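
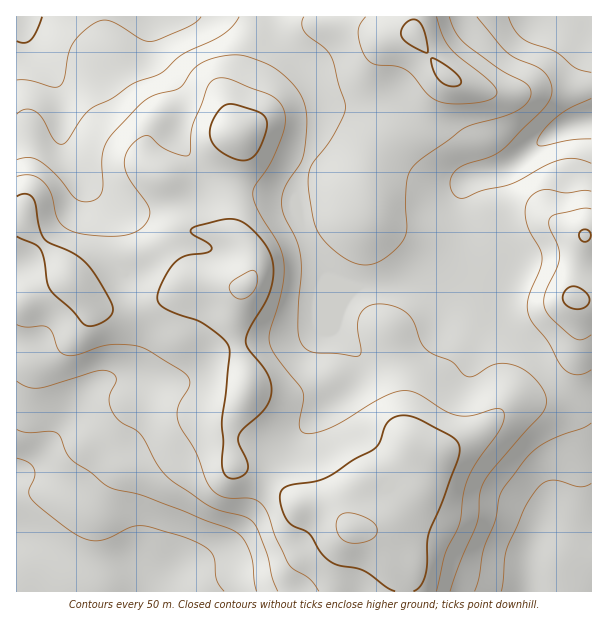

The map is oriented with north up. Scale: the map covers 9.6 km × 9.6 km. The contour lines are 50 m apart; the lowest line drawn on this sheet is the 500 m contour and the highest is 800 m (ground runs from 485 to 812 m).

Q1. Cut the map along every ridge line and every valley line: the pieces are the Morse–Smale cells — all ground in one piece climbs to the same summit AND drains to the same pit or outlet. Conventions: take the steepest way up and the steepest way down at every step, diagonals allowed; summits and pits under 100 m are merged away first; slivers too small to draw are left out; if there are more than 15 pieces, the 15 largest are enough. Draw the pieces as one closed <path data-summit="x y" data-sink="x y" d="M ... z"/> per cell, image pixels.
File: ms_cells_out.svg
<path data-summit="353 530" data-sink="152 591" d="M21 217l-5 1 1 374 389-1-3-24-26-31-12-6-14-1-15-17-7-4-32-6-31-24-32-14-4-33 18-41 0-9-13-46 0-23 7-24-27-5-26 0-19 13-24 11-12 3-27 0-9-3-8-7-20-22-10-17-30-30z"/><path data-summit="353 530" data-sink="23 17" d="M270 16l-254 1 0 199 8 3 6 12 30 30 18 26 20 20 9 3 27 0 24-8 31-19 26 0 28 5 7-7 3-8-1-19-10-14-10-10-2-6 2-18 10-42 0-14-4-15 2-1 66 29 8-17 6-23 0-21-6-21-7-15-29-30z"/><path data-summit="353 530" data-sink="591 17" d="M240 134l-2 3 4 13 0 14-10 42-2 18 2 6 10 10 10 14 1 19-3 8-10 13-5 18 0 23 13 46 0 9-18 41 4 33 32 14 34 26 20 1 12 5 19 19 4-26 5-9 9-10 32-9 8-8 8-17 11 4 6 0 39-18 16-12 23-22 22-10 17-10 2-4-18-25-19-16-16-17-7-23 0-13 5-24-5-9-18-20-7-13 1 25-5 15-4 9-13 10-28 1-59 10-27-6-8-6-19-40-10-26-1-16 11-30z"/><path data-summit="446 75" data-sink="591 17" d="M591 16l-177 0 0 16 2 6 18 25 12 12-44 53-10 6-19 21-9 24 2 27-6-9-16-13-38-21-6 14-5 17 3 22 27 60 17 8 18 4 59-10 22 0 12-4 7-7 9-24 0-19-6-17 1-24 7-7 29-6 13-6 33-26 23-12 23-6z"/><path data-summit="353 530" data-sink="533 591" d="M554 379l-20 13-22 10-23 22-16 12-39 18-14-3-5 32-6 9-28 31-12 6-11 1 11 2 8 4 23 27 4 9 3 20 185-1 0-166-15-21z"/><path data-summit="575 299" data-sink="591 17" d="M591 121l-18 3-22 10-38 30-13 6-29 6-8 12 0 18 3 9 9 16 18 20 5 9-5 24 3 27 9 15 30 27 19 26 17-17 7-15 2-33-2-11-4-6 0-6 9-39 1-16 8-2z"/><path data-summit="446 75" data-sink="23 17" d="M413 16l-142 1 7 19 29 30 12 29 1 28-13 41 37 20 12 9 7 11 1-25 9-24 19-21 10-6 44-53-12-12-18-25-2-6z"/><path data-summit="353 530" data-sink="23 17" d="M417 450l-8 17-8 8-11 5-15 1-15 13-8 19 1 16 4 1 20-4 32-34 6-9 5-24 0-7z"/><path data-summit="575 299" data-sink="533 591" d="M591 300l-14 0 3 14-2 33-7 15-17 16 23 26 14 20z"/><path data-summit="575 299" data-sink="23 17" d="M591 235l-7 1-1 16-9 39 0 6 4 3 14-1z"/>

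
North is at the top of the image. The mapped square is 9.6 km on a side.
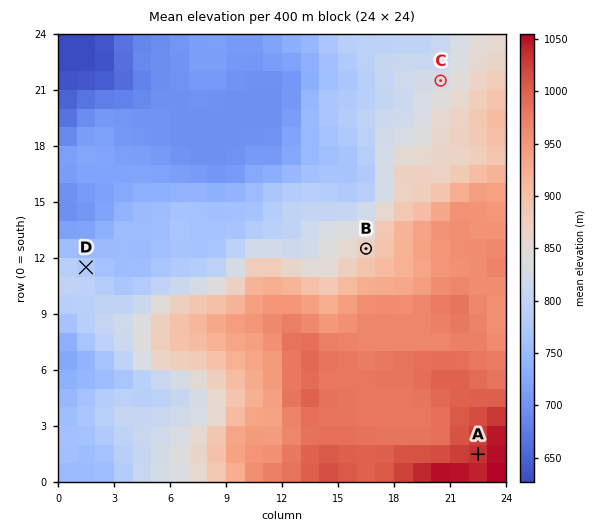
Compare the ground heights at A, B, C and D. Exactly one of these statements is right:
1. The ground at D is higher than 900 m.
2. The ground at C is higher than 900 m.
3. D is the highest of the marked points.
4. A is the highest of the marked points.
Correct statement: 4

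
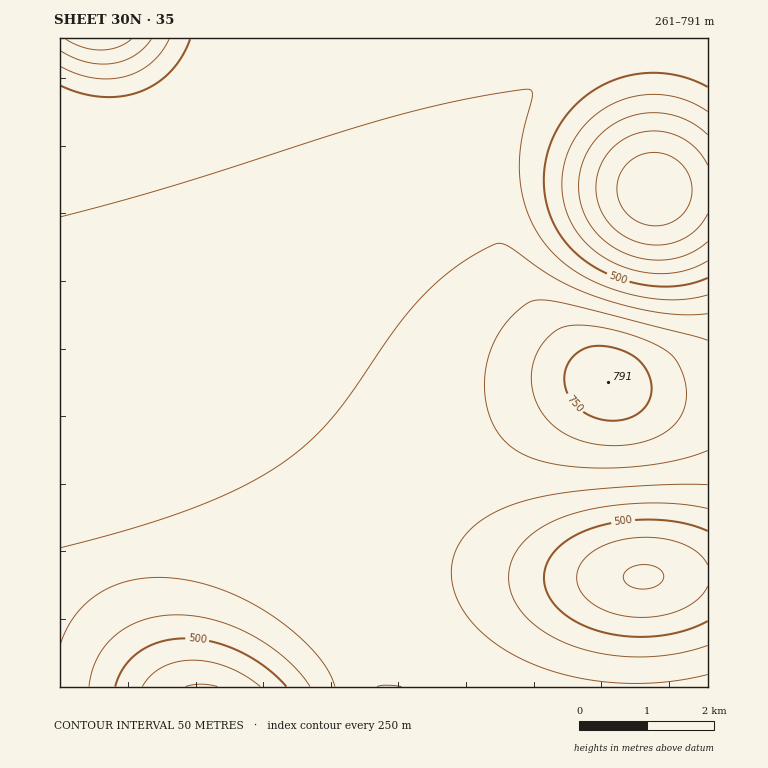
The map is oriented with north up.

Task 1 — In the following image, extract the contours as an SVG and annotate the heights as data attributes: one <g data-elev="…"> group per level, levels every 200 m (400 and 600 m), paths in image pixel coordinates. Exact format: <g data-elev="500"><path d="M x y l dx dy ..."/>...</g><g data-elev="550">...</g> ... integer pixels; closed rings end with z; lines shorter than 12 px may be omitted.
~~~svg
<g data-elev="400"><path d="M186 687l15-3 16 3"/><path d="M638 589l-10-4-4-5 0-5 4-6 9-4 10 0 8 2 7 5 2 6-5 7-10 3z"/><path d="M708 242l-19 12-20 5-22 0-22-6-19-11-15-16-9-19-3-21 3-22 9-18 15-17 19-11 22-5 22 1 20 7 19 14"/><path d="M151 39l-8 10-10 7-10 5-12 3-12 0-13-2-14-5-12-6"/></g><g data-elev="600"><path d="M708 674l-44 8-44 1-44-6-39-11-19-9-17-9-13-10-13-12-10-12-7-14-5-13-2-14 1-12 3-10 12-18 21-17 27-12 32-8 41-6 71-5 49 0"/><path d="M60 644l7-17 11-15 13-13 15-10 17-7 17-3 20-2 22 2 24 5 23 9 22 10 24 15 22 17 19 18 12 17 7 17"/><path d="M708 314l-22 1-26-2-27-5-30-9-25-10-21-10-50-34-7-2-5 1-19 10-18 12-34 28-28 34-43 63-19 25-24 25-27 21-38 23-49 22-61 21-75 20"/></g>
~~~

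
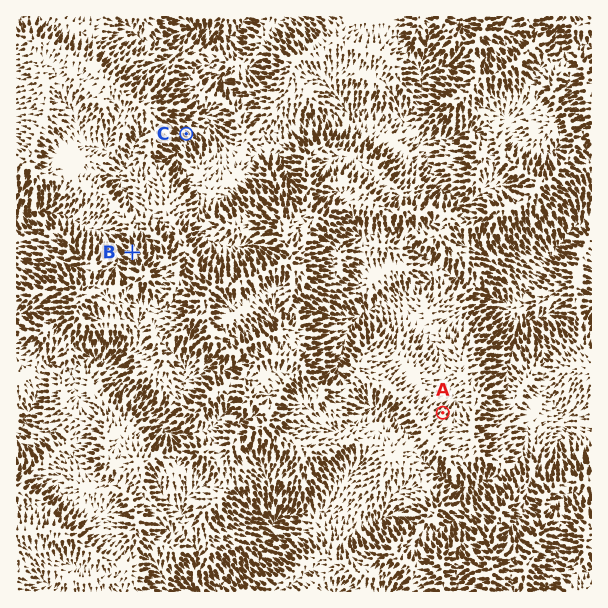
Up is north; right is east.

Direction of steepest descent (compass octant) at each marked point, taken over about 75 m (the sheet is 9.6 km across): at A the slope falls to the NE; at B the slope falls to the NW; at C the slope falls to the SE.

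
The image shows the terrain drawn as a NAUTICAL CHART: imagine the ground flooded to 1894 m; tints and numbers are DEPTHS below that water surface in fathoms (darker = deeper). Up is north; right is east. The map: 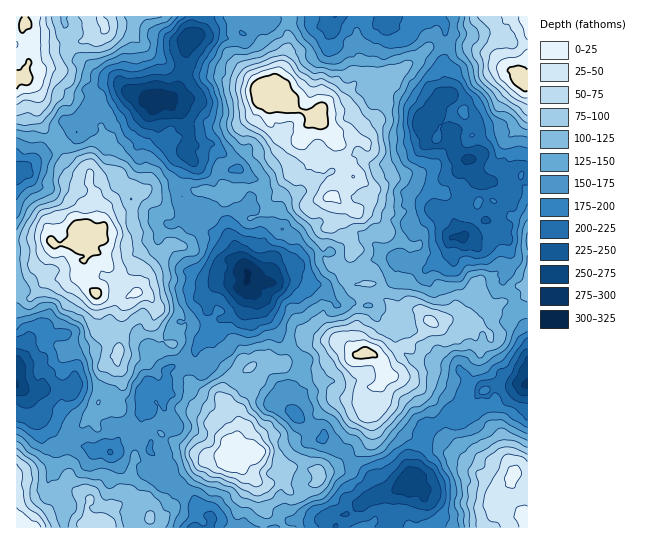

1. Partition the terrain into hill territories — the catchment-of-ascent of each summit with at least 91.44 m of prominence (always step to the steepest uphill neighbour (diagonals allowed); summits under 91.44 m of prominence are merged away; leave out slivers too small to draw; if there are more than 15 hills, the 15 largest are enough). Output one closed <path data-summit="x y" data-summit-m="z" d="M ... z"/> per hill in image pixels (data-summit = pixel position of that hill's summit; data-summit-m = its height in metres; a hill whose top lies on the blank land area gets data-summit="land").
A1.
<path data-summit="land" d="M438 16l-245 1-1 13 3 4-10 7 3 21-5 19-10 15-9 3 15 12 9 24 0 8-4 6 0 5 7 5-10 15-4 13 3 7 13 15 14 8-2 5 3 7 17 7 8 9 15 29-1 8-6 5-20-3-10 4-7 7 4 15 6 6 12 3 12-7 9-17 0-10 10 12 6 14 12 16 6 15 16 13 10-13 2-8 0-12-8-12-4-12-10-9-13-6 16-3 15 5 16 0 16 19 16-1 6 2 10 0 3-8 14-9 9-10 3-18 7 7 16-2 6 3 18-11 4-10 11 36 9 12 9 1 7-7 18-9 2 9 10 8 8 24 5 4 0-155-5-3-8 0-4 14-5 3-9 0-6-3-9 2-6-5-7-19 8-5 2-23-4-5 0-12-9-15-5-3-14 0-2-2-2-31 4-13-2-25z"/><path data-summit="land" d="M118 84l-13 0-6 3-6 7-1 8-7 4-5 9 3 10-6 6-6 0-21 9-7 7-4 8-20 20-3 0 0 192 3-6 8-7 8-15 15 0 13-4 5 8-1 7-8 6-10 0-28 11-5 4 0 15 5 2 4 6 7 20 21 19 8 12 10-5 8 5 8 2 7 5 16 0 5-5 8-16 4-4 13-5 3-11 4-2-4-6 1-10 6-6 5 1 12-5 0-14 12-5 8 0 9-6-1-3 2-9 14-21 8-6-11-9-4-15 7-7 10-4 20 3 6-5 1-4 0-4-15-29-8-9-15-5-5-9 2-5-10-5-18-21 0-10 12-22-7-5 0-5 4-6 0-8-9-24-16-11-8 3-25-10z"/><path data-summit="land" d="M449 247l-4 10-18 11-6-3-16 2-7-7-3 18-9 10-14 9-3 8-10 0-6-2-16 1-16-19-16 0-15-5-17 3 14 6 10 9 4 12 8 12 0 12-2 8-10 11 3 5-1 12 4 9-10 10-4 17 26 30 7 1 15 12 9 3 29 29 3 12 4-2 12 0 21-12 2-28 7-17 27-22 10 4 16-19 0-8 4-5 10-1 10 4 8 0 19-4 0-57-5-5-8-24-10-8-2-9-18 9-7 7-9-1-9-12z"/><path data-summit="253 454" data-summit-m="1891" d="M247 285l0 10-7 15-14 9-11 1-6 7 4 8 0 20-7 8-5 0-6-4-8 5-8 0-12 6 2 24-5 8 0 16 7 8 0 4-12 17-10 3 7 7 0 17 34 22 13 17 11 7 5 0 8 4 14 1 4 3 36 0 12-8 34 0 8 5 4-9 14-4 6-8 14-7 4-4 0-7-2-5-29-29-9-3-15-12-7-1-7-10-28-25 0-7 7-9 7 3 9-9-4-9 1-12-19-16-6-15-12-16-6-14z"/><path data-summit="land" d="M193 16l-176 0-1 158 3 1 20-20 4-8 7-7 21-9 6 0 6-6-3-4 3-11 9-8 3-11 10-7 13 0 12 9 25 10 18-7 8-13 4-10 3-11-3-21 10-7-3-4z"/><path data-summit="523 518" data-summit-m="1867" d="M527 384l-29 3-11 9-9 0-17 20-10-4-27 22-7 17-4 30 11 10 0 6-7 12 1 19 110-1z"/><path data-summit="land" d="M527 16l-88 1 6 8 2 25-4 13 2 31 2 2 14 0 6 3 5 8 3 7 0 12 4 5 0 11-2 12-8 5 7 19 6 5 9-2 6 3 9 0 5-3 4-14 13 2z"/><path data-summit="25 527" data-summit-m="1894" d="M141 420l-2 3-12 4-6 6-10 18 5 12-3 18 6 9 13 12-3 24 2 2 78 0 3-10-9-5-13-17-34-22 0-17-7-6 2-12-10-13z"/><path data-summit="98 527" data-summit-m="1803" d="M71 440l-12 6-4 9-2 14 3 13 7 7 2 8 0 5-4 5 3 20 66 1-1-14 3-4 0-8-13-12-6-9 3-18-4-9-3-3-15 1-7-5-8-2z"/>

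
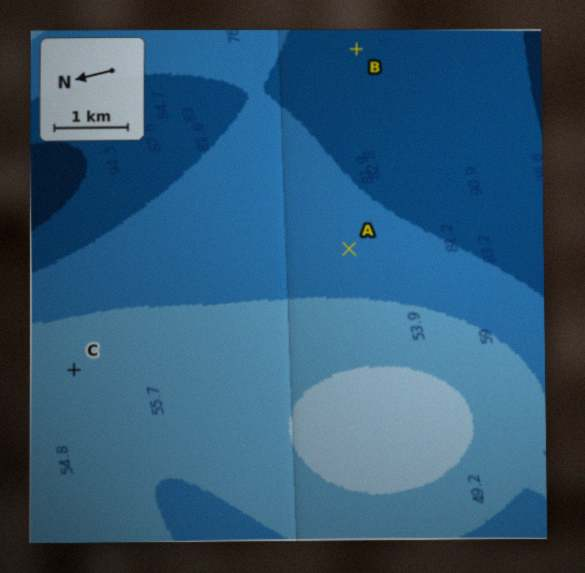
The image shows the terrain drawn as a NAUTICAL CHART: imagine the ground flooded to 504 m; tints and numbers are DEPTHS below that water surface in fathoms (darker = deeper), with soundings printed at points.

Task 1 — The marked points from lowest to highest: B A C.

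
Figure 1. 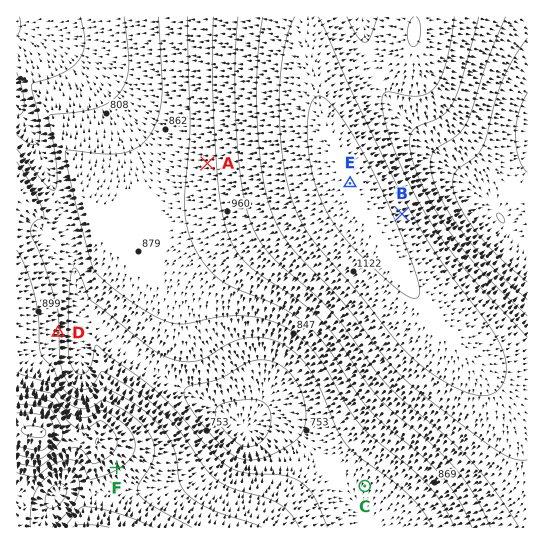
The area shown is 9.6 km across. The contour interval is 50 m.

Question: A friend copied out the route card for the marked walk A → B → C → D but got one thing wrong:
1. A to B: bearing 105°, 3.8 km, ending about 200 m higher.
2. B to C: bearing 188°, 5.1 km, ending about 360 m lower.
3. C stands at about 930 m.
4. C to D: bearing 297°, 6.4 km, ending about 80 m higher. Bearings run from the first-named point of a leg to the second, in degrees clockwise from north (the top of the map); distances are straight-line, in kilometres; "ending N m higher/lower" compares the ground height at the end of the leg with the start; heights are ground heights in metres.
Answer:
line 3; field height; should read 770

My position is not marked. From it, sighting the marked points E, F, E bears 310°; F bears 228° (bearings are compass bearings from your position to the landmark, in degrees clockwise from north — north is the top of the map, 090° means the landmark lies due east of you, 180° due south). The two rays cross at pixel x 392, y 219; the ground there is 1150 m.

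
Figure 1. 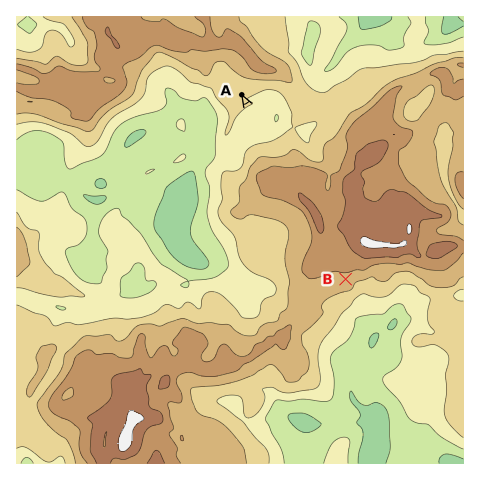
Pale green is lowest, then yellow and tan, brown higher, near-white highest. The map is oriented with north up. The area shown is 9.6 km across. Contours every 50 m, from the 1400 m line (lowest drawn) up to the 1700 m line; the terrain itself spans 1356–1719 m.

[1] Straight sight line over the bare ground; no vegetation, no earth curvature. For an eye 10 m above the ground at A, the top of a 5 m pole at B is out of sight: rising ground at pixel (275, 153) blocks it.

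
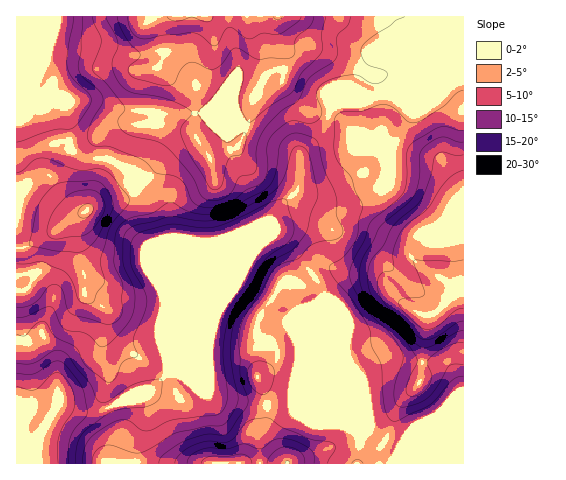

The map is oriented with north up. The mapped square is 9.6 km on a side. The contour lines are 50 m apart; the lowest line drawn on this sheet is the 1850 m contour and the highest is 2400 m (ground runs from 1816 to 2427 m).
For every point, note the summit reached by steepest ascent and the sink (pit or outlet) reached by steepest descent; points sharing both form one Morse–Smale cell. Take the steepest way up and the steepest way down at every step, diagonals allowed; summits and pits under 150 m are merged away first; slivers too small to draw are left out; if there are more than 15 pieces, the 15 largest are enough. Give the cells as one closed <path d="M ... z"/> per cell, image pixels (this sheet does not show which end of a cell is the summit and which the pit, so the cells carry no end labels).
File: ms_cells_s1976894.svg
<path d="M463 16l-447 1 0 86 17-7 20 4 11 5 6 27 0 15 13 10 23 1 26 12 12 16 23 22 4 26-7 19 0 101 4 18 41-40 9-21 19-26 11-25 14-17 12-28 23-25 4-12 0-23 23-25 6-20 9-5 14 0 26-10 40 1 36-15 8-1z"/><path d="M463 80l-8 1-36 15-40-1-26 10-9-1-11 3-3 3-6 20-23 25 0 23-4 12-21 21-13 28 2 2 8-7 7 2 32 37 11 18 22 55 2 14 12 28 1 54-2 22 106-1z"/><path d="M33 96l-17 8 0 170 17-1 6 2 10 10 4 9-1 11-10 27 14 29 2 25-1 18 24 8 16 0 54-23 17-17-4-18 0-101 7-16-2-21-4-10-21-20-12-16-26-12-23-1-13-10 0-15-6-27-11-5z"/><path d="M277 234l-4 0-9 7-11 12-16 32-19 26-9 21-55 55-30 13 19-1 3 7 0 14-10 26 1 18 221-1 2-21-1-54-12-28-2-14-27-65-24-31z"/><path d="M33 273l-17 3 0 187 120 1 0-18 10-26 0-14-3-7-21 2-25 11-16 0-24-8 1-18-2-25-14-29 10-27 1-11-4-9-10-10z"/>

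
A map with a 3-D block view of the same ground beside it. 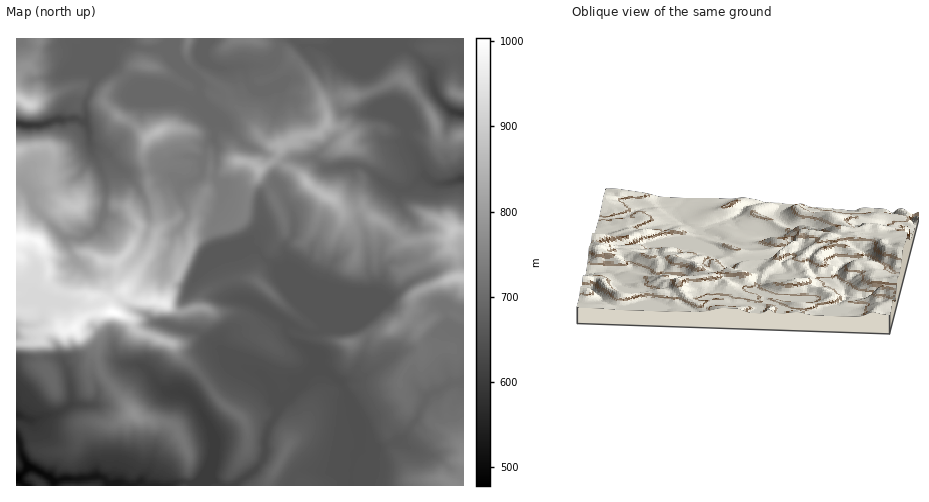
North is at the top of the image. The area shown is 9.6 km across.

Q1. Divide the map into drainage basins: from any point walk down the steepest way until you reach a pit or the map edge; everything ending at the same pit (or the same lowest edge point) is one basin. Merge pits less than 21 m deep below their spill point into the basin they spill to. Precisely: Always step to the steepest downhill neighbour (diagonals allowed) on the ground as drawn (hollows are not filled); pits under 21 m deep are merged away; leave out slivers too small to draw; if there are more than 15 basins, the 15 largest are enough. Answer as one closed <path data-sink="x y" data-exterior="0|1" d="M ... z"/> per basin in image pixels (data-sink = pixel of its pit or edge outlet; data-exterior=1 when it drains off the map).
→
<path data-sink="17 477" data-exterior="1" d="M49 146l-16 0-17 5 0 158 12 3 11-4 7 0 10 7 7 16 12-3 6 5 9 3 8 8 0 17 4 14 32 38-23 11-23-2-4 4-9 20-7 4-15 2-15-2-4-4-8-17-9-6 0 63 447-1-1-255-9-1-7 9-19 0-11 3-12 0-16-15-15-8-10-10-16 4-6-1-9-12-22-13-13-14-24-13-15 10-1 7-9 13-3 11-2 16-5 5-22 8-22-2-3 3-1 16-15 33-6 7-5 16-29-2-9-5-8-13-3-20-14-1-11-7-14-4-4-4-2-15-6-8-2-8 5-10-10-8-7-16 2-30z"/><path data-sink="17 124" data-exterior="1" d="M188 38l-148 0-8 23-16 17 0 71 17-3 19 2 1 18-2 15 7 16 10 8-5 10 2 8 6 8 2 15 4 4 14 4 11 7 14 1 3 20 8 13 9 5 29 2 5-16 6-7 15-33 1-16 3-3 22 2 22-8 5-5 2-16 3-11 9-13 1-7 13-7 5-6 4-9-17-6-18-25-13-12-5-12-38-29-4-8z"/><path data-sink="463 113" data-exterior="1" d="M463 38l-274 0-3 17 4 8 7 8 31 21 5 12 13 12 14 21 12 8 9 0 19-9 18-2 10-13-2-19 14-6 24-2 33-15 7 0 6 5 20 27 6 13 2 13 6 4 7 0 13-7z"/><path data-sink="463 179" data-exterior="1" d="M404 79l-7 0-33 15-24 2-14 6 0 23-8 9-18 2-17 8-8 15 23 13 17 18 18 9 9 12 6 1 16-4 10 10 15 8 16 15 12 0 11-3 19 0 7-9 10 1 0-95-3 0-10 6-10-1-3-3-2-13-6-13-20-27z"/><path data-sink="17 414" data-exterior="1" d="M75 328l-8 3-17-3-8 6-2 6-24 4 0 78 10 7 8 17 6 5 13 1 15-2 9-5 4-14 7-9 23 2 23-11-32-38-4-14-2-19-9-9-6 0z"/><path data-sink="17 336" data-exterior="1" d="M46 308l-7 0-11 4-12-2 1 34 23-4 5-9 15-3-4-13z"/><path data-sink="20 39" data-exterior="1" d="M39 38l-23 1 1 39 15-17 5-10z"/>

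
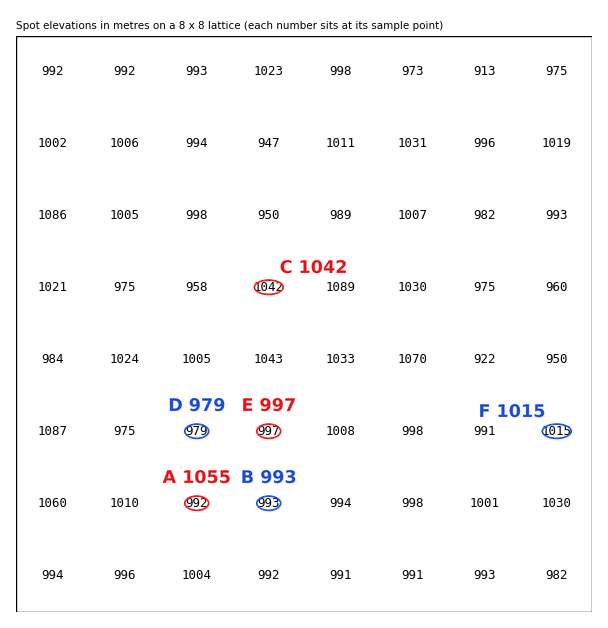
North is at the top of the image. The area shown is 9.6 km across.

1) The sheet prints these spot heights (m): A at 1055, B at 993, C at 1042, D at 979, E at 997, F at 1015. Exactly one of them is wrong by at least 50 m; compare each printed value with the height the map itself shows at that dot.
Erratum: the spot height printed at A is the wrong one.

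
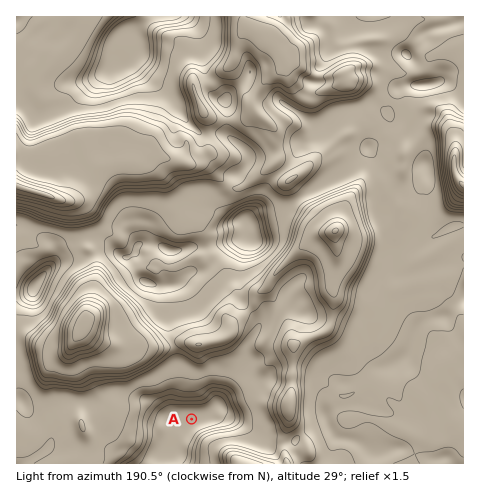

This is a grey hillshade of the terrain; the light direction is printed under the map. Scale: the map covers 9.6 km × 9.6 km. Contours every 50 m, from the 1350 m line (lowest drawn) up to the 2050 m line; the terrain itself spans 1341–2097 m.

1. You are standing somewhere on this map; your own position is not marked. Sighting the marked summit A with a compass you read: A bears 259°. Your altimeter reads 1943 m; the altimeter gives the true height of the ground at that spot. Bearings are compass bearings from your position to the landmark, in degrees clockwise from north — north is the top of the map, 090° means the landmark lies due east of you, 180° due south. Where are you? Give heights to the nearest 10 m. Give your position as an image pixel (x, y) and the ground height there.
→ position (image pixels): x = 238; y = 410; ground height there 1940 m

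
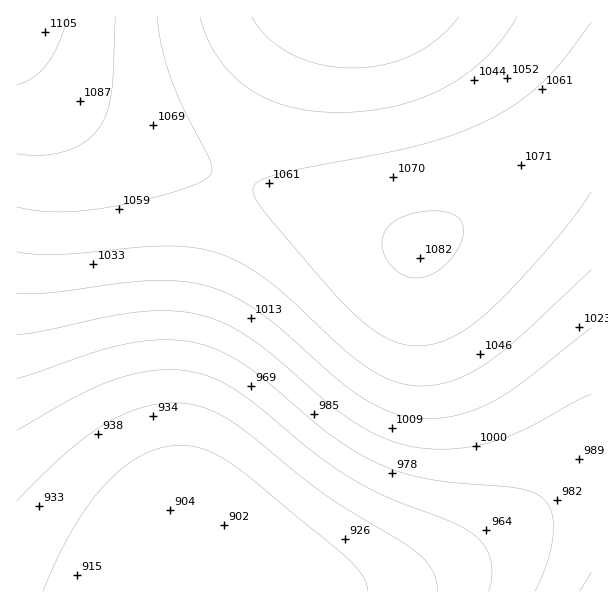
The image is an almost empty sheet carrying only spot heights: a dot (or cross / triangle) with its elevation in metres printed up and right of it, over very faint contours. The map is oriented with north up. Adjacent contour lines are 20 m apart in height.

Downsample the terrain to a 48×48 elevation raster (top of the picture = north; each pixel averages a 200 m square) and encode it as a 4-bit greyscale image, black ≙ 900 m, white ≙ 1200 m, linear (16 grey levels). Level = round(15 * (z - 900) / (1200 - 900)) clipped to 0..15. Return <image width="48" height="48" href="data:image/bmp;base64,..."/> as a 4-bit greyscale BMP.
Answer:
<image width="48" height="48" href="data:image/bmp;base64,Qk32BAAAAAAAAHYAAAAoAAAAMAAAADAAAAABAAQAAAAAAIAEAAATCwAAEwsAABAAAAAAAAAAAAAAABEREQAiIiIAMzMzAERERABVVVUAZmZmAHd3dwCIiIgAmZmZAKqqqgC7u7sAzMzMAN3d3QDu7u4A////ABEREREAAAAAAAAAAAEREREiIiMzM0RFVREREREAAAAAAAAAABEREREiIiMzM0REVREREREAAAAAAAAAABERERIiIiMzM0REVREREREAAAAAAAAAARERESIiIjMzM0RERSEREREAAAAAAAAAEREREiIiIzMzM0RERSIREREAAAAAAAABERESIiIjMzMzNERERCIREREQAAAAAAAREREiIiMzMzMzRERERCIhERERAAAAAAERESIiIzMzMzRERERERCIiEREREAAAABEREiIjMzM0RERERERERCIiIRERERAAERERIiIzM0RERERERERERCIiIhERERERERESIjMzRERERERERERERDIiIiERERERERIiIzM0REVVVVVVVVRERDMiIiIRERERESIiMzRERVVVVVVVVVVVVTMzIiIiERERIiIjM0RFVVVmZmZVVVVVVTMzMiIiIiIiIiIzNERVVWZmZmZmVVVVVTMzMzIiIiIiIjMzREVVZmZmZmZmZlVVVUQzMzMyIiIiMzM0RFVWZmd3d3dmZmZVVUREMzMzMzMzMzREVVZmZ3d3d3d3ZmZlVURERDMzMzMzM0RFVWZmd3d3d3d3dmZmVUREREREMzM0RERVVmZ3d3iIiId3d2ZmZlVVREREREREREVVZmd3eIiIiIiHd3ZmZlVVVVRERERERVVWZnd3iIiIiIiId3d2ZlVVVVVVVVVVVVZmZ3d4iIiIiIiIh3d3ZmZlVVVVVVVVVWZmd3eIiImZmYiIiHd3dmZmZmZlVVVWZmZnd3iIiJmZmZiIiId3d2ZmZmZmZmZmZmd3d4iIiZmZmZmYiIh3d2d2ZmZmZmZmZ3d3eIiImZmZmZmZiIiHd3d3d3d3d3d3d3d3iIiJmZmZmZmZiIiId3d3d3d3d3d3d3eIiIiZmZmZmZmZmIiIh3d3d3d3d3d3d3iIiIiZmZmZmZmZmYiIiIiIiIiIh3d3iIiIiIiZmZmZmZmZmZiIiIiIiIiIiIiIiIiIiIiZmZmZmZmZmZiIiIiIiIiIiIiIiIiIiIiJmZmZmZmZmZmIiIiIiIiIiIiIiIiIiIiImZmZmZmZmZmIiJmZmZiIiIiIiIiIiIiIiIiZmZmZmZmIiJmZmZmYiIiIiIiIiIiIiIiIiJmZmZmIiJmZmZmZiIiIiIiIiIiIiIiIiIiIiJiIiJmZmZmZmIiIiIiIiIiIiIiIiIiIiIiIiJmZmZmZmIiIiIiHd3d3d3iIiIiIiIiIiKqZmZmZmIiIiId3d3d3d3d3iIiIiIiIiKqqmZmZmIiIh3d3d3d3d3d3d3iIiIiIiKqqqZmZmIiId3d3d3d3d3d3d3d4iIiIiKqqqZmZmIiId3d3dmZmZmZ3d3d3iIiIiKqqqpmZiIiHd3d2ZmZmZmZmZ3d3eIiIiKqqqpmZiIiHd3dmZmZmZmZmZnd3d4iIiKqqqpmZiIh3d3ZmZmZmZmZmZmd3d3iIiLqqqpmZiIh3d2ZmZmVVVVVmZmZ3d3eIiLqqqpmZiIh3d2ZmZVVVVVVVZmZnd3eIiA=="/>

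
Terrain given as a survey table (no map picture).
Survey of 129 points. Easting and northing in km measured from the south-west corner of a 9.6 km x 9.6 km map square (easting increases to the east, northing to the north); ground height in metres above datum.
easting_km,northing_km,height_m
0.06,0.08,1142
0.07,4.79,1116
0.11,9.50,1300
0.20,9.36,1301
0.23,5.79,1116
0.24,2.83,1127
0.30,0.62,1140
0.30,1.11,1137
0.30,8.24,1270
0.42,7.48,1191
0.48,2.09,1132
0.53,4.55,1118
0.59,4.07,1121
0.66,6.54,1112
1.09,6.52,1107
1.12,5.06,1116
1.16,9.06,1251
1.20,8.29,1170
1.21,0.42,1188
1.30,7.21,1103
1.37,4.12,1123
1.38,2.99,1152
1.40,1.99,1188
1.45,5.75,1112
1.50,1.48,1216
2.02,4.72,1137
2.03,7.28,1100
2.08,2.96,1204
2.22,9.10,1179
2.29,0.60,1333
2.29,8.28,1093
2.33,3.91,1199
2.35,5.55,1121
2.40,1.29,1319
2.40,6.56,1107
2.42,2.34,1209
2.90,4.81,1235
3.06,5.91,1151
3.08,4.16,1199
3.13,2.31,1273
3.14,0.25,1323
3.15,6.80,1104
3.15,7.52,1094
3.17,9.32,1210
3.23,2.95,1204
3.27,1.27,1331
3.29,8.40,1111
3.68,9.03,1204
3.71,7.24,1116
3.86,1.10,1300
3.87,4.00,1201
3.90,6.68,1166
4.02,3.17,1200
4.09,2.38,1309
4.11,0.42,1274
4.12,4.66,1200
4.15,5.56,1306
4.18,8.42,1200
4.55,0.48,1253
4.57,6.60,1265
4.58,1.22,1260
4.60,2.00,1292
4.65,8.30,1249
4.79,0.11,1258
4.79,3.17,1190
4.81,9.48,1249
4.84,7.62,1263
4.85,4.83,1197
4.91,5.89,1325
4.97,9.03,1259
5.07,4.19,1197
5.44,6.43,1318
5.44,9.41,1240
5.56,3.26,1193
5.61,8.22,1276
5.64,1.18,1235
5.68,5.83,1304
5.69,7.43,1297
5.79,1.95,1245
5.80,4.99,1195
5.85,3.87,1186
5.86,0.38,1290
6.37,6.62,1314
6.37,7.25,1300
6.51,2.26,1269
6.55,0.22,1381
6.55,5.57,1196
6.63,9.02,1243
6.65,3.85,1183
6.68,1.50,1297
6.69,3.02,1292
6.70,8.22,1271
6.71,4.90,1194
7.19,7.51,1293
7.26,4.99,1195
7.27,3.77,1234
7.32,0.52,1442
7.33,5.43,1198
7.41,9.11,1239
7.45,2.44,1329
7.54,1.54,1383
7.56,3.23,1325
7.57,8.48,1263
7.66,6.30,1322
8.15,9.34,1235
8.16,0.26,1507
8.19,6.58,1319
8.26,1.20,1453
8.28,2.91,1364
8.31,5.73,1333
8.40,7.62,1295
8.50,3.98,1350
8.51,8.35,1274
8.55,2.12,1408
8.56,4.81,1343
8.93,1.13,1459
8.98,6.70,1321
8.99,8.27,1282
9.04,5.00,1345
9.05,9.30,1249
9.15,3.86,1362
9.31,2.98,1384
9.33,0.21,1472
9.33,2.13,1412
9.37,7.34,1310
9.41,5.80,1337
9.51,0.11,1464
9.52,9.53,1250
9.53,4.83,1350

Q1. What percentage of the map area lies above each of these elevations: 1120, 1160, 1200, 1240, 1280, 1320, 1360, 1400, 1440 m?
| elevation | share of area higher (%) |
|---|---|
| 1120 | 89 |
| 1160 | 79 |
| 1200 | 67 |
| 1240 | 54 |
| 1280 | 37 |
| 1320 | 19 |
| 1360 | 9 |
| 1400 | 6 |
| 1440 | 3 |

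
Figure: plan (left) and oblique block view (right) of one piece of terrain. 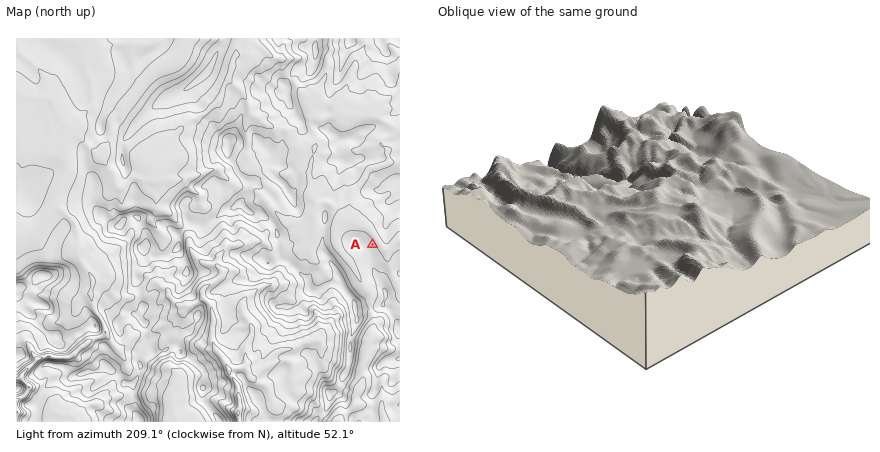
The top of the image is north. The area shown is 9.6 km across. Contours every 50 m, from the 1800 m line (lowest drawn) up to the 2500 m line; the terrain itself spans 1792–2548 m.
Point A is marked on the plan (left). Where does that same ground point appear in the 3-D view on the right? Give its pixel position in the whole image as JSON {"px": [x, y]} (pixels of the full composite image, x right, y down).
{"px": [547, 230]}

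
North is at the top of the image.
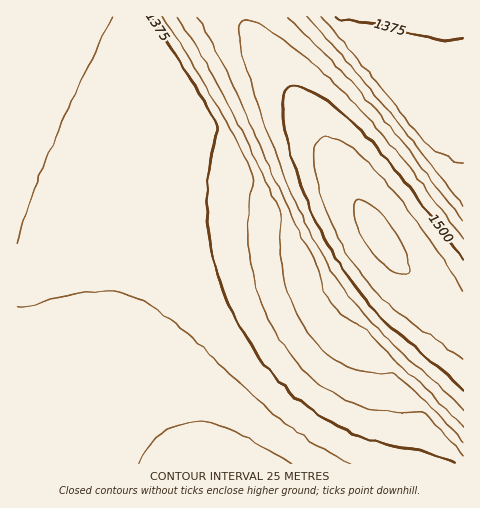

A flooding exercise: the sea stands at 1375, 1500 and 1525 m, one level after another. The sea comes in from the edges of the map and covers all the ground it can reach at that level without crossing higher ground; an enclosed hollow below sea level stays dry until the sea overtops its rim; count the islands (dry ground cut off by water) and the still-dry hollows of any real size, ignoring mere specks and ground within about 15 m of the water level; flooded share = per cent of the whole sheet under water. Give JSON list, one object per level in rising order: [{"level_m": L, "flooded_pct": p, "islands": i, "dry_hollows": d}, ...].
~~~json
[{"level_m": 1375, "flooded_pct": 50, "islands": 0, "dry_hollows": 0}, {"level_m": 1500, "flooded_pct": 87, "islands": 0, "dry_hollows": 0}, {"level_m": 1525, "flooded_pct": 93, "islands": 0, "dry_hollows": 0}]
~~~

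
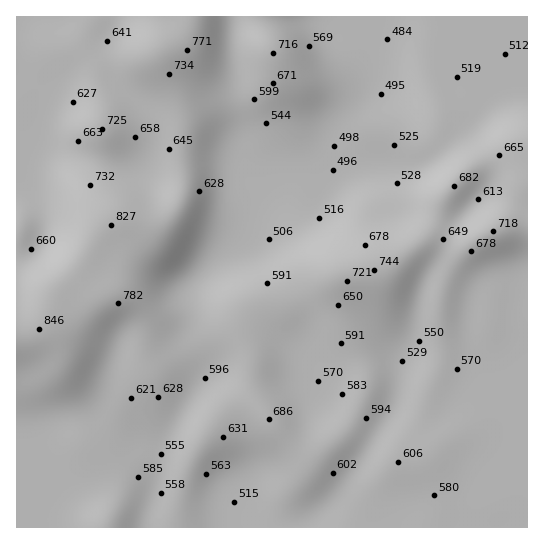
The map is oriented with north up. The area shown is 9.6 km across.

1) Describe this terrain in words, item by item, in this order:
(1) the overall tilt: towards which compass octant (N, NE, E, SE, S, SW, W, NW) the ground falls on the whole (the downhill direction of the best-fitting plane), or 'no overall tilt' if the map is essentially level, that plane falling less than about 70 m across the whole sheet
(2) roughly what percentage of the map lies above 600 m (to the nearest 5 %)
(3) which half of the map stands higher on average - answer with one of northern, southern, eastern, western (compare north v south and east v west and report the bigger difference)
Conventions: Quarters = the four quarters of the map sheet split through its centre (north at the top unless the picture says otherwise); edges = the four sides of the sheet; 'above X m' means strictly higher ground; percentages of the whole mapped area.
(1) The general tilt is down to the east (the land rises towards the west).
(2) Ground above 600 m makes up about 50 % of the sheet.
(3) Taken as a whole, the western half is higher than the eastern.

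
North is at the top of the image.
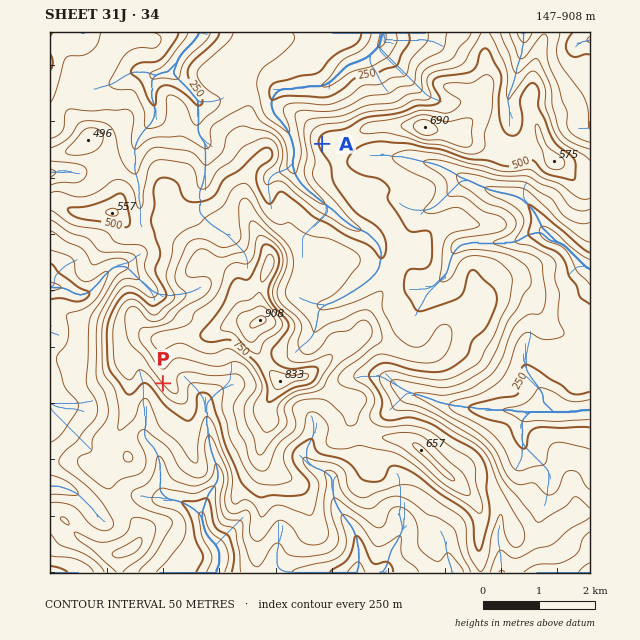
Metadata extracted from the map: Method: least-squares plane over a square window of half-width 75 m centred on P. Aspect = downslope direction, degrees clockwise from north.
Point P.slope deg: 20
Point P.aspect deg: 230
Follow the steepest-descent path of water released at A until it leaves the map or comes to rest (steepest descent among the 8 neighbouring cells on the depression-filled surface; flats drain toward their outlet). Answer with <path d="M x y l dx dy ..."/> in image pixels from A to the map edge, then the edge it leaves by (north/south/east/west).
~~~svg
<path d="M322 144l-28 0-1-1-2-6-4-9-14-16 0-3-2-2 0-7 3-5 7-6 13 0 1-1 10 0 2-2 15 0 2-1 2 0 3-3 2 0 16-17 6-1 2-2 2 0 12-5 11-12 0-4 1-1 0-4 2-3"/>
exit: north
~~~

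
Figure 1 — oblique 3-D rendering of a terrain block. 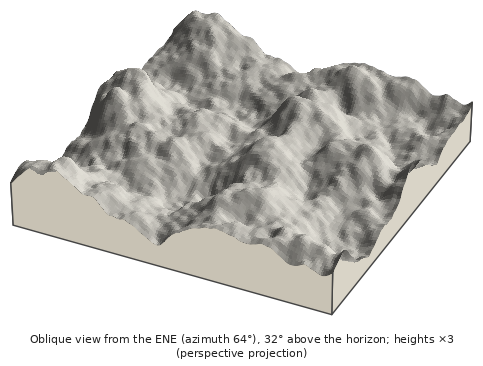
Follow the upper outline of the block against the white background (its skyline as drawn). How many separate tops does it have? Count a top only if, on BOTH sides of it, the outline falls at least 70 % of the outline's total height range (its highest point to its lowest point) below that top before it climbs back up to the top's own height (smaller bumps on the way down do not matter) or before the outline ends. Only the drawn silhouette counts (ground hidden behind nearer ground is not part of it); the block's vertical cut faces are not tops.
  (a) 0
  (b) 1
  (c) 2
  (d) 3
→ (a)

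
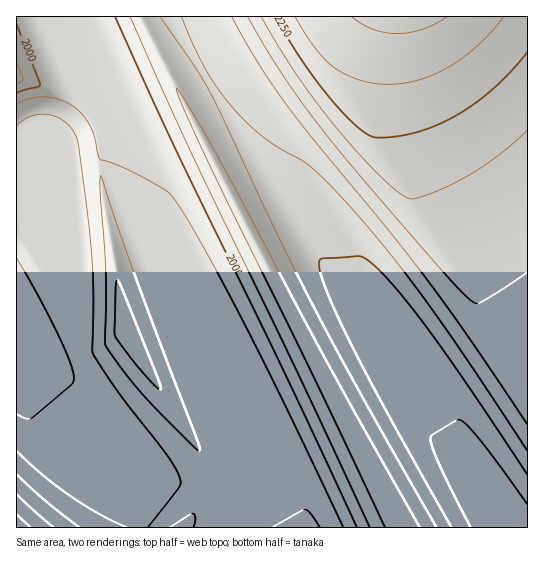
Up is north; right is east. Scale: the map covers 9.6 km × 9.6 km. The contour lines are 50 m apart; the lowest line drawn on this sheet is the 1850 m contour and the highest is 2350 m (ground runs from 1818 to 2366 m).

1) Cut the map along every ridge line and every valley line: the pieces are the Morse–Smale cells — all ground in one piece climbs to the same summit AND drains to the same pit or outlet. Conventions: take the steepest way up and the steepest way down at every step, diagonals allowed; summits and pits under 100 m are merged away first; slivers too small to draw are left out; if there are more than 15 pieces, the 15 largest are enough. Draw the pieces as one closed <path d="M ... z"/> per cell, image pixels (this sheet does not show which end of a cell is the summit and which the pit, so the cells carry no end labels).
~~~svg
<path d="M527 16l-387 1 262 511 126-1z"/><path d="M139 16l-91 1 1 21 26 59-2 8-14 21 0 47 5 41 15 65-2 50-19 12-15 2-27-29 1 81 51 62 63 57 6 14 264 0-16-34-82-157z"/><path d="M47 16l-31 1 0 296 23 27 4 3 11 0 15-7 8-7 2-50-15-65-5-41 0-47 14-21 2-8-26-59z"/><path d="M17 393l-1 134 119 1 1-5-5-9-63-57-29-34z"/>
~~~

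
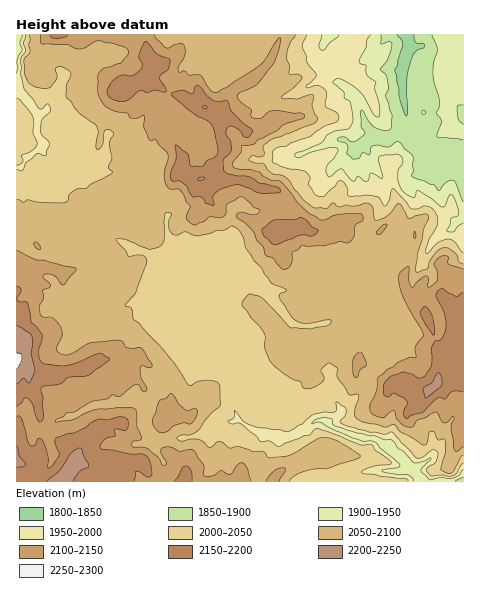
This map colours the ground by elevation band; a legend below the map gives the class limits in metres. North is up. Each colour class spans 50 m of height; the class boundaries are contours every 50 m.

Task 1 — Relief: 1830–2260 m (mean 2060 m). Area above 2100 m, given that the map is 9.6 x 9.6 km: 26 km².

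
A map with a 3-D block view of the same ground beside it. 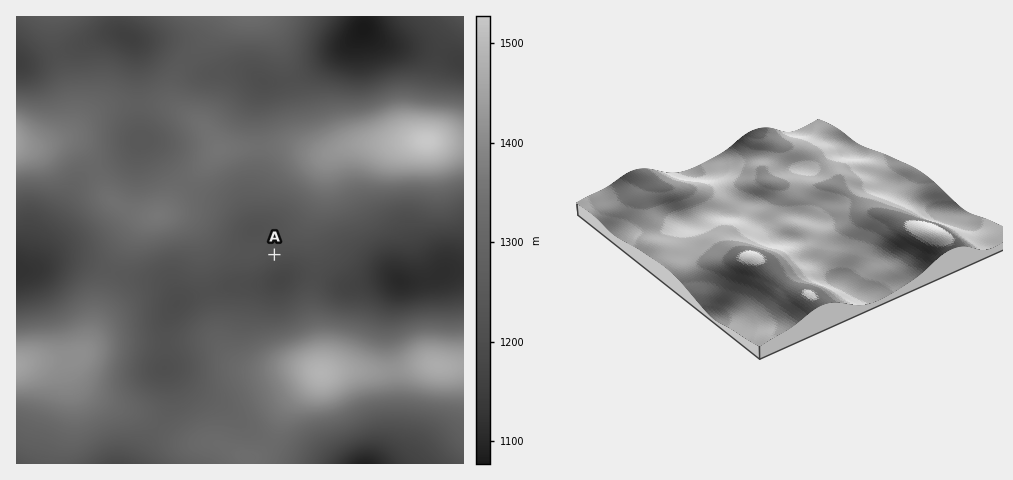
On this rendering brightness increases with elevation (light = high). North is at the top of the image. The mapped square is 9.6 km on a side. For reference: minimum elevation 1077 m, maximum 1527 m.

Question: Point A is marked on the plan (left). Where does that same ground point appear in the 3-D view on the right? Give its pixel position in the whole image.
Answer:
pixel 800 231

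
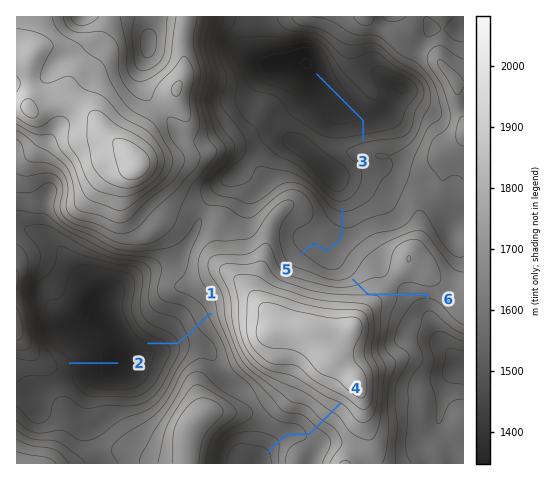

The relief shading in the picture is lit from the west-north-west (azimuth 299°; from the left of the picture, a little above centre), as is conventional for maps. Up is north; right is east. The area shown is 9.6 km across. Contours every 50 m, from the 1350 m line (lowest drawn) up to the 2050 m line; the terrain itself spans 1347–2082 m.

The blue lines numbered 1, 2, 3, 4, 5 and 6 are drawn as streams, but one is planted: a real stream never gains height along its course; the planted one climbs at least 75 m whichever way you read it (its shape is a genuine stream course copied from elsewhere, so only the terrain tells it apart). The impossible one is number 6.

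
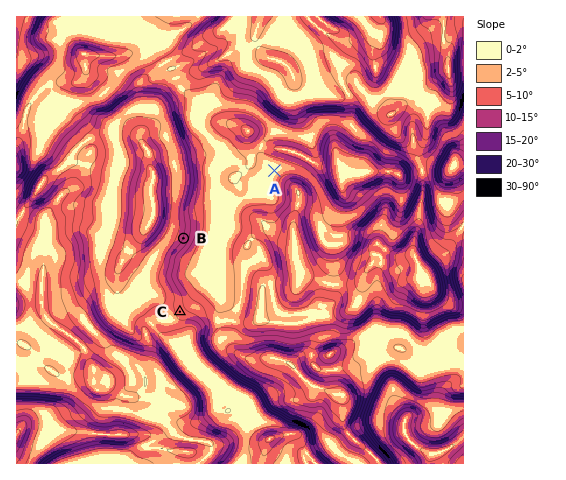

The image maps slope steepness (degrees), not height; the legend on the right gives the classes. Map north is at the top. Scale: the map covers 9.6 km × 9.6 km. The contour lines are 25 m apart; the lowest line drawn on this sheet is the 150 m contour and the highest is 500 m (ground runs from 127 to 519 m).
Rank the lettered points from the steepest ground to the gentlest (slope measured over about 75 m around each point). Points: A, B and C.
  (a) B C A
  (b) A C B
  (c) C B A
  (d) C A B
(a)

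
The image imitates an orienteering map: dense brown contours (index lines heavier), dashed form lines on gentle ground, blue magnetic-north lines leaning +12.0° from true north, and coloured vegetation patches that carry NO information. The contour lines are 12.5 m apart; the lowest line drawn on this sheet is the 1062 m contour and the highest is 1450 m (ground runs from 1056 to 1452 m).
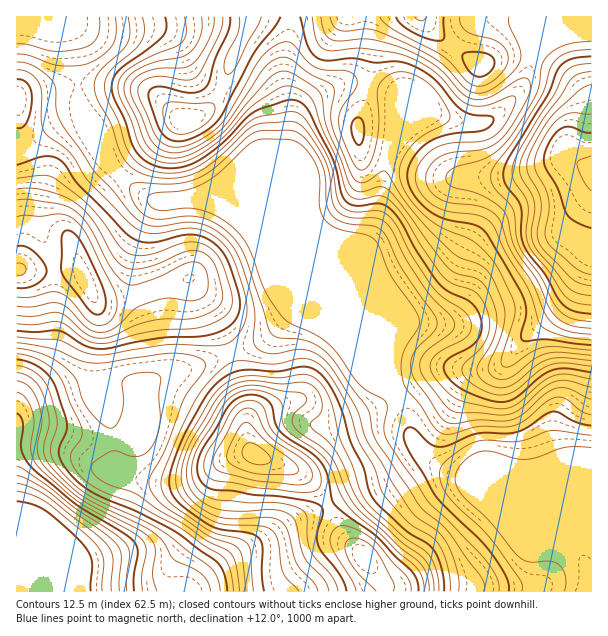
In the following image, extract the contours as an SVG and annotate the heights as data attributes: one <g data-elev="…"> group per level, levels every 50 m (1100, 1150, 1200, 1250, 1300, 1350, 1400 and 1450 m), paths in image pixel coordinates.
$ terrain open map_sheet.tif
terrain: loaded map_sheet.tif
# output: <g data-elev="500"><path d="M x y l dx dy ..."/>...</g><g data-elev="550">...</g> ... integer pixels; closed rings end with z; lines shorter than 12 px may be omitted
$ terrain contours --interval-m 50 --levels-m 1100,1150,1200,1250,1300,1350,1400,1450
<g data-elev="1100"><path d="M17 476l10 3 18 10 29 23 32 22 10 9 4 6 1 6-2 36"/></g><g data-elev="1150"><path d="M17 381l7 2 6 5 5 7 4 11 3 16-5 27 4 13 11 12 28 24 59 32 12 9 4 10-2 26 4 16"/></g><g data-elev="1200"><path d="M499 591l-2-12-9-16-38-41-22-21-40-58-4-14 3-21-1-6-26-17-23-32-11-11-12-8-24-11-8-6-16-25-16-41-11-18-17-14-19-9-15-2-24 3-9-2-6-5-2-4 1-3 8-4 30-3 17-6 15-10 28-27 9-6 12-2 21 1 8 1 12 10 9 16 3 12 0 28 4 12 5 5 7 4 30 7 9 5 5 8 11 28 26 38 2 6 0 6-16 27-2 10 1 12 4 14 14 16 17 25 6 4 6 0 28-7 27 0 9-1 12-6 23-19 9-4 9 2 15 12 10 4"/><path d="M17 354l13 2 14 6 11 9 7 10 20 48-1 9-9 12-1 6 2 9 7 11 18 13 37 15 42 22 26 19 18 10 5 5 3 7 5 24"/><path d="M99 17l1 12-3 9-5 6-8 4-28 3-29-7-10 0"/></g><g data-elev="1250"><path d="M444 591l-2-19-7-20-7-8-23-14-31-30-5-11-6-22-12-24-9-32-9-19-6-11-7-8-8-5-9-1-25 4-27-1-11 0-10 4-11 7-13 15-19 33-10 24-7 23 0 10 4 11 8 9 18 13 16 9 33 5 10 6 4 9-1 25 2 18"/><path d="M17 331l18 1 24-1 7 3 21 13 9 2 11 0 51-11 40-1 17-4 10-4 8-6 5-9 2-9-2-15-10-29-8-12-10-9-9-4-10-1-11 1-27 6-9 0-7-2-12-8-45-46-15-22-6-5-8-3-7 0-27 9"/><path d="M17 128l6-1 4-6 3-10 2-13-1-8-3-6-5-4-6-1"/><path d="M165 17l1 10-3 9-14 12-29 21-5 6-3 8 1 13 12 24 7 24 5 8 6 7 9 5 12 4 13 0 12-3 12-6 17-12 28-29 9-7 32-11 6 0 6 1 6 5 4 5 22 44 5 15 5 22 4 9 5 3 6 2 24-2 10 5 10 12 16 29 22 33 11 9 21 10 8 9 4 15-1 7-3 6-8 8-21 11-5 7 1 9 8 9 9 6 15 7 15 5 11 1 13-5 24-20 12-7 14-2 25 4"/></g><g data-elev="1300"><path d="M424 591l-2-13-6-11-18-15-19-19-23-18-9-11-7-12-9-24-7-10-8-8-21-13-9-8-4-7 0-15-2-6-8-6-14-5-12 0-10 4-8 5-5 6-26 45-4 11-1 9 0 7 3 8 8 9 12 5 34 4 30 0 14 3 10 4 4 8 0 21 4 12 4 7 17 18 6 15"/><path d="M17 297l15 0 19-5 9 1 11 7 18 21 9 4 6 0 6-4 4-6 3-9-1-9-3-10-26-51-11-15-8-5-8-2-19 2-17-1-7 2"/><path d="M223 17l-1 9-3 9-17 34-6 8-4 2-6 1-21-3-10 0-10 3-6 6-1 6 1 6 15 34 6 9 10 5 12 1 15-6 16-10 14-15 34-59 14-11 7-4 6 0 6 3 12 15 9 7 11 3 21 1 4 2 5 4 1 4 0 5-15 22-3 8 0 7 3 15 11 24 4 6 6 2 5-4 3-5 6-20 2-19-2-30 2-8 7-7 10-5 11 0 10 4 11 7 9 9 10 16 3 9-4 6-24 13-13 13-9 16-1 8 2 9 8 16 16 18 16 11 33 15 15 14 10 14 14 29 2 10-1 11-12 37 0 8 4 2 4-1 21-14 14-5 12 0 34 3"/></g><g data-elev="1350"><path d="M261 474l32 1 4-2 2-3-7-9-26-20-15-17-6-1-6 5-8 15-4 10 0 6 3 5 8 4z"/><path d="M591 41l-24 3-10 5-8 5-7 11-3 21-4 10-28 45-9 9-10 7-36 12-5 4-1 6 2 4 3 3 29 9 14 7 8 7 5 9 5 21 4 10 20 30 16 33 7 8 8 4 24 4"/><path d="M330 17l3 9 6 4 8 1 16-2 9 1 47 20 24 14 24 26 6 2 6 1 9-2 11-7 15-13 6-9 0-12-11-24 0-9"/></g><g data-elev="1400"><path d="M591 71l-13 3-8 6-10 16-23 33-14 26-4 13 2 9 10 16 3 8 1 11-4 21 4 13 34 42 9 5 13 3"/></g><g data-elev="1450"><path d="M591 156l-12 4-2 4 5 15 9 12"/></g>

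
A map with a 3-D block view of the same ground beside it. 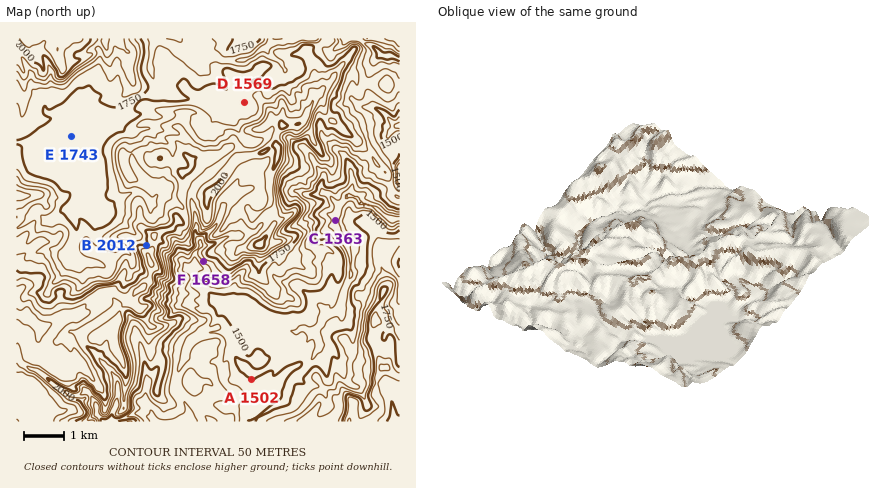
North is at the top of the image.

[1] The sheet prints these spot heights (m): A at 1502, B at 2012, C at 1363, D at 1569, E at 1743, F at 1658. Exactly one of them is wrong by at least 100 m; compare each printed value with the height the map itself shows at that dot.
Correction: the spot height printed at D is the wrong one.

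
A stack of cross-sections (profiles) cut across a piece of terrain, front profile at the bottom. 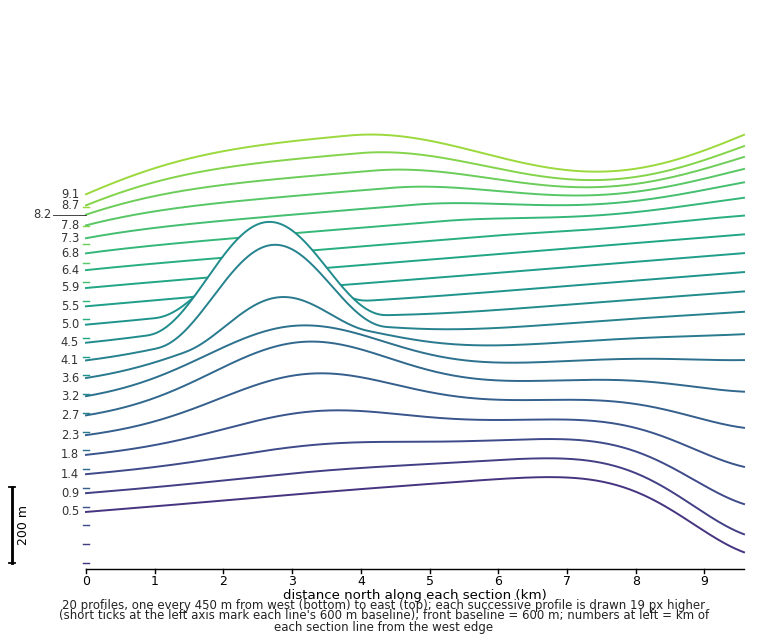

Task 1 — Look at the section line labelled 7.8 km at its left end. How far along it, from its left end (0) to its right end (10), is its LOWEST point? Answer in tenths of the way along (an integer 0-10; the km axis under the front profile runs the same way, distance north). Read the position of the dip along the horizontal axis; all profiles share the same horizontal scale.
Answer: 0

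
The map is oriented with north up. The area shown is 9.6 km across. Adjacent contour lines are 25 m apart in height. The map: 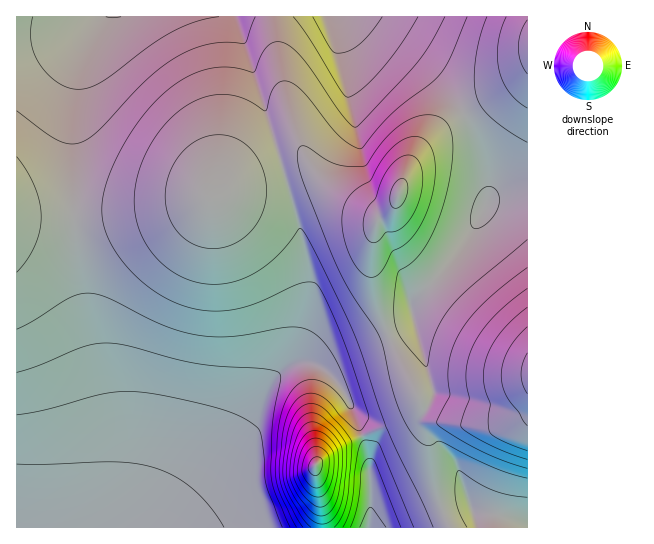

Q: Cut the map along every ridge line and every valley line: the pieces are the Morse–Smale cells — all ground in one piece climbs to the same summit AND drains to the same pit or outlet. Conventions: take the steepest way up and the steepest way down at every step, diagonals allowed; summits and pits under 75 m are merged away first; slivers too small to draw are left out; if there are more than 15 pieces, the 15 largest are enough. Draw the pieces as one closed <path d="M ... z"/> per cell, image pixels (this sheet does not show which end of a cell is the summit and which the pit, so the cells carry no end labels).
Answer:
<path d="M234 16l-132 0-6 7-16 36-5 26-3 29 3 124 10 77 20 91 6 37-2 43-4 19-8 23 62 0 45-49 35-42 33-56 19-19 10-27 6-22 2-26-4-36-34-125z"/><path d="M527 16l-170 1 24 19 34 24 32 30 14 20 15 28 12 39 0 22-19 36-29 39-29 29 4 19-17 10-57 21-24 13 12 7 16 21 22 53 4 31-1 50 158-1z"/><path d="M357 16l-122 1 44 136 21 76 8 37 1 21-2 26-10 34-8 18 6-2 15 0 9 2 22-12 28-9 42-19 4-6-4-16 29-29 17-21 20-31 11-23 0-22-5-22-16-36-11-17-33-35z"/><path d="M101 16l-85 1 1 511 78 0 8-15 6-27 0-55-29-148-5-45-3-57 0-67 4-37 9-32z"/><path d="M309 363l-18 1-14 10-10 15-19 34-17 24-70 81 208-1 0-69-13-41-11-23-10-15-16-12z"/>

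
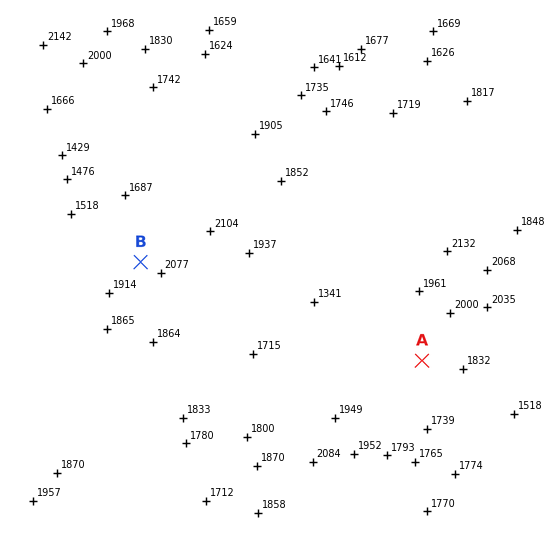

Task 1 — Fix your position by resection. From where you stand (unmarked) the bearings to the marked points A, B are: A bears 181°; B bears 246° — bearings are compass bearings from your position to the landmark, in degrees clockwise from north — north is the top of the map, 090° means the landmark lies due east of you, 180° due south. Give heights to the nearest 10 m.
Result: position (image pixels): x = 426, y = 135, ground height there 1800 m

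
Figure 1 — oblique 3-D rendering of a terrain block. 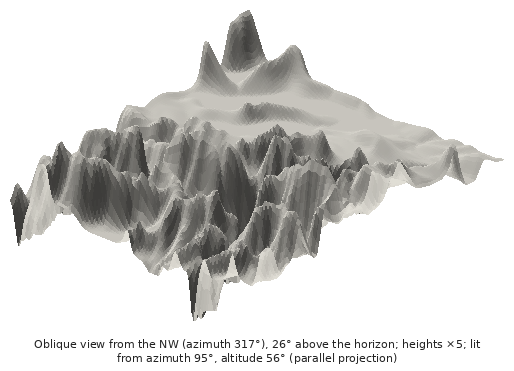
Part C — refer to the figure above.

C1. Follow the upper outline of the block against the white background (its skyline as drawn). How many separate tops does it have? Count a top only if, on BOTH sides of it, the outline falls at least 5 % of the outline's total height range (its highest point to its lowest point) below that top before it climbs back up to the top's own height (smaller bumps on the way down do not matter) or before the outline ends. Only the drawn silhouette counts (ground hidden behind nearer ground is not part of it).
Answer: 5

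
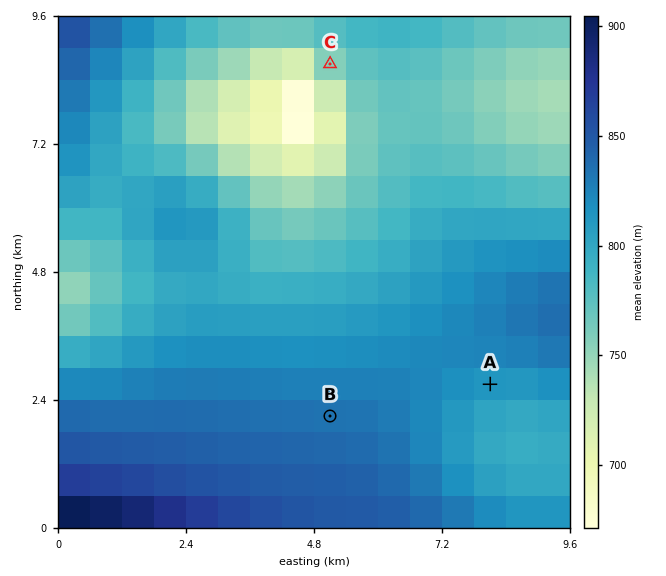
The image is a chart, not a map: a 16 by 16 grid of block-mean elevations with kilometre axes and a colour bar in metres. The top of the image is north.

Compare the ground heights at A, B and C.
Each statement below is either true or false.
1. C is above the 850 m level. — false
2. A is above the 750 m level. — true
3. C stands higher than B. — false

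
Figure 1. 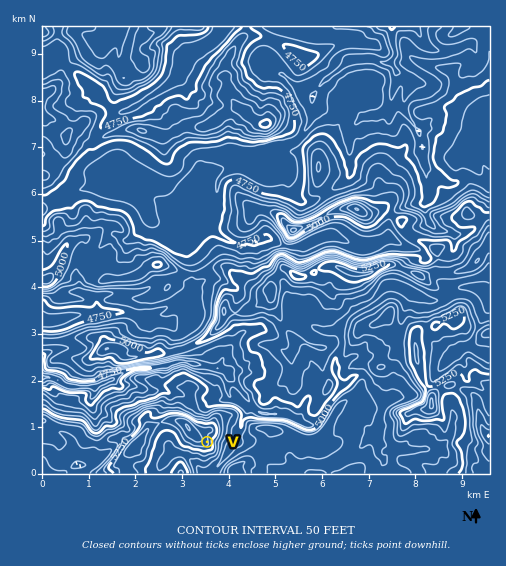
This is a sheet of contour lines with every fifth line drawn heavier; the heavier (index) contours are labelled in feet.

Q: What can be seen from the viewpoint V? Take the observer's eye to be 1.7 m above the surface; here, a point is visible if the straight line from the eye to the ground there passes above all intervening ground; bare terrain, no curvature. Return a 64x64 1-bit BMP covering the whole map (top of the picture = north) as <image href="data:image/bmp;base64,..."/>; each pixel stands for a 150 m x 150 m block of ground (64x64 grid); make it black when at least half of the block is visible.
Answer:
<image width="64" height="64" href="data:image/bmp;base64,Qk0+AgAAAAAAAD4AAAAoAAAAQAAAAEAAAAABAAEAAAAAAAACAAATCwAAEwsAAAIAAAAAAAAA////AAAAAAAAAAAwf/g//wAAADj//D//AAAAH/8Gf/8AAAAf/4B//wAAAT//wH//AAABv/+A498AAAAPgIBw3gAAAAwAgHAOAAAABABCewYAAAAB/0J/AAAAAAP7Pj8AAAAAAf+8PwAAAAAB+4x+QAAAAAH7hfxgAAAAAPefvAAAAAAA95+cAAAAAAD7v/wAAAAAAP+f/AAAAAAAXh/4AAAAAAAwH/gAAAAAAGAf+AAAAAAAYM/IAAAAAABB+MAAAAAAAMfoQAAAAAAAz+4AAAAAAAGf/gAAAAAAAJ/+AAAAAAAAH/5gAAAAAAAT//wAAAAAAADg4AQAAAAAAAAAAAAAAAAAAAAAAAAAAAAAAAAAAAAAAAAAAQAAAAAAAAAAAAAAAAAAAAAAAAAAAAAAAAAAAAAAAAAAAAAAAAAAAAAAAAAAAAAAAAAAAAAAAAAAAAAAAAAAAAAAAAAAAAAAAAAAAAAAAAAAAAAAAAAAAAAAAAAAAAAAAAAAAAAAAAAAAAAAAAAAAAAAAAAAAAAAAAAAAAAAAAAAAAAAAAAAAAAAAAAAAAAAAAAAAAAAAAAAAAAAAAAAAAAAAAAAAAAAAAAAAAAAAAAAAAAAAAAAAAAAAAAAAAAAAAAAAAAAAAAAAAAAAAAAAAAAAAAAAAAAAAAAAAAAAAAAAAAAAAAAAAAAAAAAAAAAAA=="/>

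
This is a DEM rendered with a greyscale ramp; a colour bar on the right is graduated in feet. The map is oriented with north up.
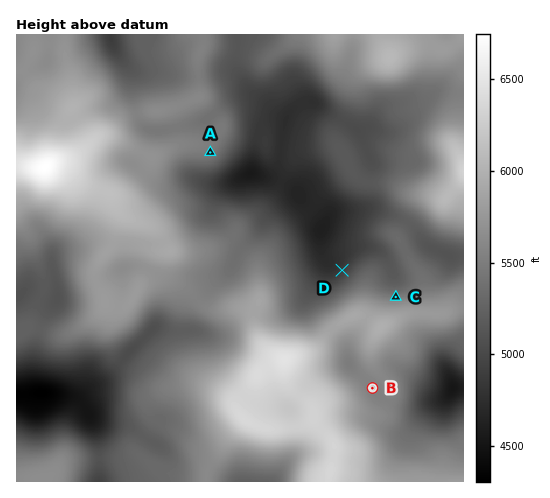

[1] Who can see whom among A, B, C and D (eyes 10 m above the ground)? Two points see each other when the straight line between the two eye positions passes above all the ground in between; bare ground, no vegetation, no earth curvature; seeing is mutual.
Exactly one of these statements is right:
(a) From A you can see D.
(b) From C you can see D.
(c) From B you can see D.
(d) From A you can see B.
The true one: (a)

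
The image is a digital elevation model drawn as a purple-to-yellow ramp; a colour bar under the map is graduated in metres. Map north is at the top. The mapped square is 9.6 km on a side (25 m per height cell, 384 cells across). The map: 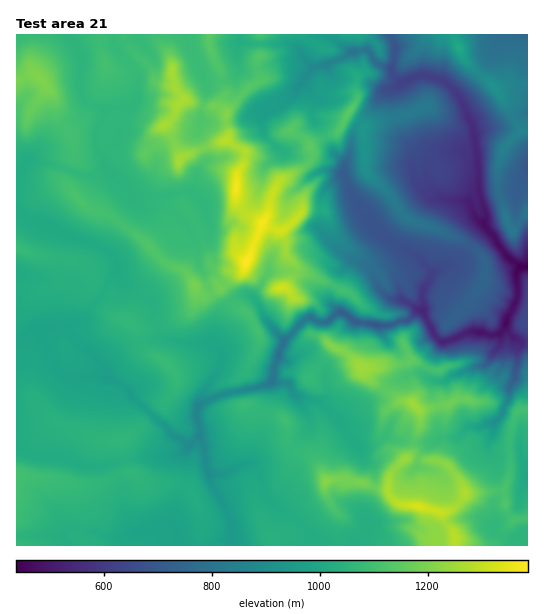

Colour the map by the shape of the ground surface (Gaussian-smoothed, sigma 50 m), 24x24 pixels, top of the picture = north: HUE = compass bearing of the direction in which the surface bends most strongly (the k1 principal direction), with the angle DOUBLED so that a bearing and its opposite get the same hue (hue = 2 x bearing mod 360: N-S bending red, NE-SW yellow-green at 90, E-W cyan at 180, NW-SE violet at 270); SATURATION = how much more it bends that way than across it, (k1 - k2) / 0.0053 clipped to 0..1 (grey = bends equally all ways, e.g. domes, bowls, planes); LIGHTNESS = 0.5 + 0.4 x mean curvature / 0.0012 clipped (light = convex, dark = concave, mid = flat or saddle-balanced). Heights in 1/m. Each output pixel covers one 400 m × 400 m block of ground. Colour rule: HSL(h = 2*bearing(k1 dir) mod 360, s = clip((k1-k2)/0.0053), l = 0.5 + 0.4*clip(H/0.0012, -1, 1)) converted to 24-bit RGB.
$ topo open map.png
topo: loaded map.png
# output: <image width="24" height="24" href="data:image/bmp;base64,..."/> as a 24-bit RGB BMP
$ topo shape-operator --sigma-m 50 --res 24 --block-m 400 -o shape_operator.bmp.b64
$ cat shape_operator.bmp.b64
<image width="24" height="24" href="data:image/bmp;base64,Qk32BgAAAAAAADYAAAAoAAAAGAAAABgAAAABABgAAAAAAMAGAAATCwAAEwsAAAAAAAAAAAAAg5BjhYhqaYJpjIhtiIFvbX10hIJ4d298lpB5bY5qXVFrkZ2GjYGMgHOAe29re4ZmbHyBhFiHZLiLjn1gvN+4clqkjVSLd31VhIWQe3SDeHuCg4qGiH19g3J6c3xuZWtwk6KLbFmTa2uEjZyHem1vgG57o4Bobq+FVUFRjUE1S+jGn9bj3IxLRUsrV3uHdMXRhHp8fneEg4mNhYWSg3mGgXyKjIuXdH6QmbucbzqEf5WLjWyAiIB6YE1w1ryLolGUPWu7xe/WZo9Sc11RoVhexcjkYF7ASZKXiY6xeHOonGSNhGNYlWF8iqybbn2Se4GXsE9qiT1JbI9YgGN0koR/T2J6oNm2kcLORyZc36CRMXQ/pk1mqOK7ZTxPYU1nv4NndGNXeXVqem9viYSPhX+Rh4ttbYBnSJhjYxl2raGHlIOHZnt8iZeEeZmWiIxtdGVWVUdsR6VW2XpoPatch0JGgJN2blCXxqtqfHeBhICJhpOZhIySgoeQp5WnslR2qoMzHh54oaiJlZOGb3iCoLGQV2yFnJeBeGJycViEjptGvIxrRXpfb41NeY4zDCY32aGOdXaEhpiNc3V6gIB4e310j2FPt1SfwL+WCSsufMHU3trtn6bNn8S2cC5WgWBOfnlwQ1Jkyn+iyuvie1+8wYzUwsTpI7nu27/we5GNgnh3eXNte4Fvg19cgldacHNkt6aafmWxW7QXb4MDElMGTQYb0LuAaH6fk0ppecNyOoZPiqFQZ1giNapFhobCymBtBFAxgIJ2fnJ4i4OCiHGNdGqCjH2IiKCmk6yimYOaUGV4pYiH2cWlACNpsrp7ZjVNjMysy8zjuq7eh9fXk8fz6sX+Dv8kXSa/P0D9fYJ3fnmCinp4fml4eYN6d5J2c4hhcmNRd3Zdbl9rZ3Jo8O/bAB0z56zb0vH5mMTeos/PgAyj6fjTLwQZHS4FknMnUi0LQycPiH9wcHdqenhpamqBjpakkJ+hfG+LpHqcm55vXGxwfJyPwA848qqKADMCGjMAMxAAMykAAPcq3P9USQJX8NvqHTNxIudjbnLigXqIiIKPgYGNb5KLc4pxhnd1cmRzcGN2z7qrUk+rVY04dhdjp+Cb1eL2xAjCo+fu1vXtKxIIiwoMM5urb2+KuJmlyKujA1VvenRsgXtwfn96kJKGZ3V+fGpzeGdpY5SObb7EvVyn45KbDoRx6dCXqDd2kdjlic2ZYiBSdnHKvYigKXVwioJup4J+wti8C0GEe5yoh5emiI+dhYOUd2Bxc15ql8CqbJ+biE+KZD2P8vDZSjSShsxvT5piWKm4cicrbau0gGOFfFVai1xuZ3FUh8OUwTWseCgAi3VtdmxmblxUcWBTe2Vuj8K4mnKAfnR2cYltJzhPuqle4X6Vx+uqJ4JFTRorgcanYD9TZj1IiG1aer3Awubod8GkLwQnsfuwf2xtdmZrhXN+l6+vjbSyd2FnfnFvhnZ8dI2LVDJ5c8lX4M6pLkaE9tXget/QQjVgX0Naq51vv+jhdpmyilxVQhc2bOKU1VrleHKFhXiNm7Wqe4qQfmtveW10hntrc39Ycl9kKCVF7PXWMEOSvcIv9c6hKKhvJxIuflJHy+7UYURUYD85iYJUGhNA4vHQSIpOaXV9f5lulntXd4pieGlzfV5rZZeV4aaNJEJHSYuw9OjXDywr7tDh8wtL68YiEAso3/LZbm9OcUxseYiXmZScFhU98u7ZUHxYYHBSaYNrmKONc2uFdoCGe3SrjFWHkNucoGbXuEY3lfCgnnDOIxgQxL9p0kOfBTZD7e3Sbmd+VW10dH5le3tkHRpP8enahE58mGS0YHx6gZuCbWmFh32BRltp4qvTe7RhNklEn8ZgcYk0RxtM4drrfsmzqEO00z3zpdiallaQgGxidIBgea2OIBxLY3M9462pq1ujmZRzaJmNhGR2dn9tXm90QHlD4KusOoCtstm3qzxUJ0EqN2w6tFdsRoiN+dLSElxWi3S6zKrZ2NzmYk6fRiVGo7qAhLxyXm6Stc6xWVFwjXKOh4uBV110UE+Yu+OiYTdjf45SvnG1yJLSS66AM1tmg5GvlL9j4EI/DCcYL1Ekt4hNKAsaY56K2vHmh3GdiXuvpZWRblx9bmeAi6WSclyLMFZx9PTXSzJUncOSSj9mwceRll15XjN0PVcRTNOK+abbNwCO1JeNakQ1UGGfnurDa05ajHVub4RQgmxed1x0d5N4hWF3b5lyUpZ1lW1KeViJorh9O1Bp1MhVrEaMU2eivaPZnRR6Mv8WJgx/ypOIp5LEvvLQYkN4X21wg5Ju"/>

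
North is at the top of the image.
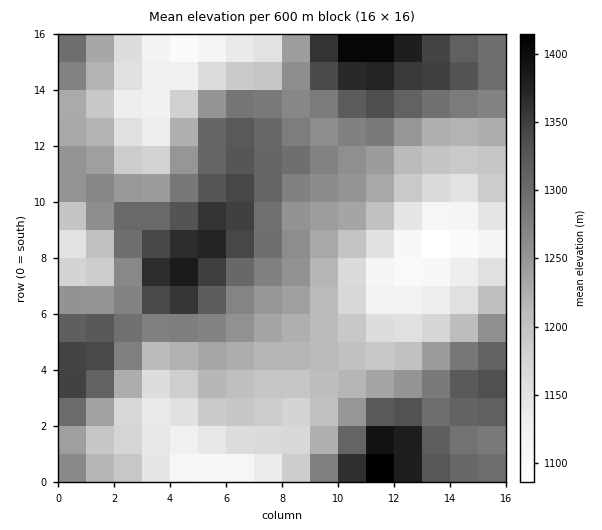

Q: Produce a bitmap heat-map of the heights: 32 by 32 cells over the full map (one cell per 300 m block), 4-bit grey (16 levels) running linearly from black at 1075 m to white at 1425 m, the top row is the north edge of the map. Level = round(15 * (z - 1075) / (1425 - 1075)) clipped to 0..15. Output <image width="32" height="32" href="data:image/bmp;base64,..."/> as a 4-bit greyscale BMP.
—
<image width="32" height="32" href="data:image/bmp;base64,Qk12AgAAAAAAAHYAAAAoAAAAIAAAACAAAAABAAQAAAAAAAACAAATCwAAEwsAABAAAAAAAAAAAAAAABEREQAiIiIAMzMzAERERABVVVUAZmZmAHd3dwCIiIgAmZmZAKqqqgC7u7sAzMzMAN3d3QDu7u4A////AJh2ZUIhEREjRorO/+y6qqqHZVVCIRIiM0V5ve/suqqZdlVUMiIiM0REaKzu7bqpmYdlRDMjNERERFeKzuy6mZmYdUMzM0VVVURWebzLqqqqupdUMzRWVVVEVneaqpqru8updTNFZmVVVVZmeIiaq7vMuoZEVmZmVVZmZmZ3iau7zMuXVWZ2ZmZmZmZVZniaq7zLqHZ3d3dmZmZVVVVniaqru6mIiIiHd2ZmVUREVWeJqqqpmamZiHd2ZlVDMzRFd4mYiavLuph3d2ZUMiMzNGZ3dnm93LqYh3dmQyESIjRWVVV5ze3LqYiHdUMhESIjRERFes3d3LqZiHZDIRERIjMzRorM3dzLqYh2VDIRAREiNFeau83dy6mId2ZTIRAREkVoqqq8zcupiHd3ZDIREiNmiamZq8zLqYd3d3VDIiI0eImYiJq7y6mIiHd2VEMzRYiIdmeJq7uqmZiIdmVUREaIh2VWeaq7qqmYiHdlVVVVd3ZUNGiau6qpmIiHZmVVVXd2UyNYqruqmYiImHZmZmZmZUIjV5q7qZiIiamYd2d3ZmUyIkaJqqmYiZq7qZiIiHdkMiI0Z4iIiJq7y7qqqpmIZUMiI0VmZnmrzNzLvLupmXZDIhI0REV5vd3d3My7qamGQyIRIjM0ab3u7t3LuqmphkMiERIzNGi97/7ty6qp"/>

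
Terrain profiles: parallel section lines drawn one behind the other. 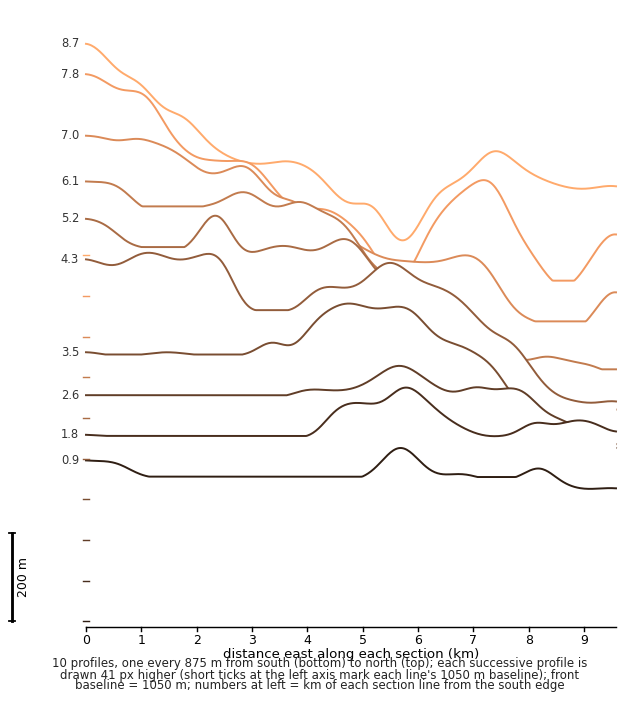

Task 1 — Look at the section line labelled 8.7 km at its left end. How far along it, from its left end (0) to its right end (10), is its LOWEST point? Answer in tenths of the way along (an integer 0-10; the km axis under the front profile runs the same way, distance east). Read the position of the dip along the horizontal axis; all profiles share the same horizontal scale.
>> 6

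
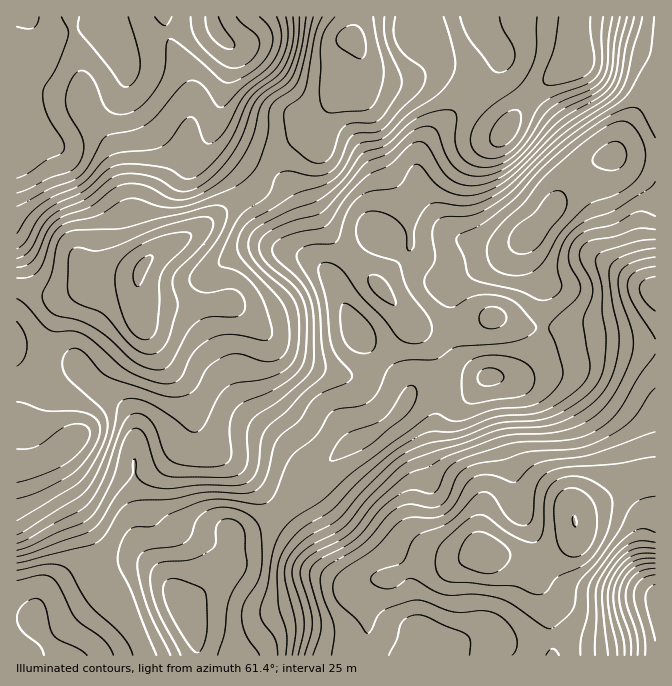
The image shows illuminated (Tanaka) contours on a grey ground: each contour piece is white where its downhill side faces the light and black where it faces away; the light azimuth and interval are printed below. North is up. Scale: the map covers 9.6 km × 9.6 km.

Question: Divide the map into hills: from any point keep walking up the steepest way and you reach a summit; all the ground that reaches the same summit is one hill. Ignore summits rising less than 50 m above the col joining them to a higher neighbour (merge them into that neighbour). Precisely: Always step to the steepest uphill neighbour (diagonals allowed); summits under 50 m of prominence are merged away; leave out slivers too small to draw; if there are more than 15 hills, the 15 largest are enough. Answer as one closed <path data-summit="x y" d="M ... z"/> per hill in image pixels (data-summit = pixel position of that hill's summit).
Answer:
<path data-summit="142 268" d="M212 16l-196 1 0 335 31 11 30 1 20 22 21 15 13 14 5 15-2 62 5 20 2 32 7 13 20 23-13-11-13-6-20 0-8 3-24 3-20 9-16 10-13 10-5 9-2 11-18 0 1 38 180 0-1-18-13-33 16-11 27-27 7-15 1-19 15-2 26-13 23-23 8-12 34-32 32-17 16-11 15-15 6-13 6-6 23-1 22 3 15-5 13-10 20 2 10-4 15-12 8-17 2-57-15-26-4-14 1-10-15 8-18 2-35-10-65 1-14-5-10 7-30 31-4 9-2-2-24-31-9-40-10-20-15-12-12-5-38-25-10-11 0-8 5-15 4-22 8-27 0-16-17-19z"/><path data-summit="575 522" d="M655 156l-46 0-15 7-25 19-21 35-20 18-4 8 2 14 17 31 0 49-7 20-12 14-16 7-20-2-13 10-15 5-22-3-23 1-6 6-6 13-15 15-16 11-32 17-34 32-8 12-23 23-26 13-16 3 0 18-7 15-27 27-16 11 13 33 3 18 457-1z"/><path data-summit="352 38" d="M475 16l-262 1 1 11 17 19 0 16-8 27-4 22-5 15 0 8 10 11 38 25 12 5 15 12 10 20 9 40 26 33 4-9 30-31 10-7 14 5 64-2-18-19-17-30-3-10 0-21 5-12 10-13 55-52 13-22 0-5-17-18z"/><path data-summit="574 62" d="M655 16l-179 1 5 13 20 23 0 5-13 22-55 52-10 13-5 12 0 21 3 10 17 30 16 18 16 7 22 5 18-2 14-7 24-22 15-27 12-14 19-13 20-10 12-25 15-21 6-6 9-3z"/><path data-summit="68 443" d="M18 353l-2 0 0 264 18 1 4-14 9-11 33-20 42-10 20 0 13 6 7 7 1-2-15-17-7-13-2-32-5-20 2-62-5-15-13-14-21-15-20-22-30-1z"/>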